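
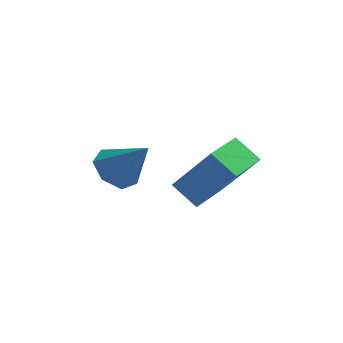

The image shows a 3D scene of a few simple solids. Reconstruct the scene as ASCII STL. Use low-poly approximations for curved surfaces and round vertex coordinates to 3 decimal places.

solid 
facet normal -0.659 0.093 -0.746
outer loop
vertex 1.954 1.082 -1.75
vertex 1.428 1.042 -1.29
vertex 1.766 1.611 -1.518
endloop
endfacet
facet normal 0.901 0.397 -0.176
outer loop
vertex 1.954 1.082 -1.75
vertex 1.766 1.611 -1.518
vertex 2.312 0.918 -0.29
endloop
endfacet
facet normal -0.659 0.093 -0.746
outer loop
vertex 1.766 1.611 -1.518
vertex 1.428 1.042 -1.29
vertex 1.323 1.711 -1.114
endloop
endfacet
facet normal 0.447 0.849 0.280
outer loop
vertex 1.766 1.611 -1.518
vertex 1.323 1.711 -1.114
vertex 2.312 0.918 -0.29
endloop
endfacet
facet normal -0.659 0.093 -0.746
outer loop
vertex 1.323 1.711 -1.114
vertex 1.428 1.042 -1.29
vertex 0.959 1.307 -0.843
endloop
endfacet
facet normal -0.131 0.631 0.765
outer loop
vertex 1.323 1.711 -1.114
vertex 0.959 1.307 -0.843
vertex 2.312 0.918 -0.29
endloop
endfacet
facet normal -0.660 0.091 -0.746
outer loop
vertex 0.959 1.307 -0.843
vertex 1.428 1.042 -1.29
vertex 0.949 0.703 -0.908
endloop
endfacet
facet normal -0.399 -0.092 0.912
outer loop
vertex 0.959 1.307 -0.843
vertex 0.949 0.703 -0.908
vertex 2.312 0.918 -0.29
endloop
endfacet
facet normal -0.660 0.092 -0.746
outer loop
vertex 0.949 0.703 -0.908
vertex 1.428 1.042 -1.29
vertex 1.299 0.354 -1.261
endloop
endfacet
facet normal -0.155 -0.775 0.612
outer loop
vertex 0.949 0.703 -0.908
vertex 1.299 0.354 -1.261
vertex 2.312 0.918 -0.29
endloop
endfacet
facet normal -0.658 0.092 -0.747
outer loop
vertex 1.299 0.354 -1.261
vertex 1.428 1.042 -1.29
vertex 1.747 0.523 -1.635
endloop
endfacet
facet normal 0.417 -0.904 0.091
outer loop
vertex 1.299 0.354 -1.261
vertex 1.747 0.523 -1.635
vertex 2.312 0.918 -0.29
endloop
endfacet
facet normal -0.659 0.091 -0.746
outer loop
vertex 1.747 0.523 -1.635
vertex 1.428 1.042 -1.29
vertex 1.954 1.082 -1.75
endloop
endfacet
facet normal 0.887 -0.382 -0.260
outer loop
vertex 1.747 0.523 -1.635
vertex 1.954 1.082 -1.75
vertex 2.312 0.918 -0.29
endloop
endfacet
facet normal -0.771 0.237 0.591
outer loop
vertex 4.018 0.444 0.116
vertex 4.329 1.509 0.094
vertex 2.965 0.722 -1.368
endloop
endfacet
facet normal -0.280 -0.960 0.019
outer loop
vertex 3.651 0.511 -1.894
vertex 4.018 0.444 0.116
vertex 2.965 0.722 -1.368
endloop
endfacet
facet normal -0.771 0.237 0.591
outer loop
vertex 2.965 0.722 -1.368
vertex 4.329 1.509 0.094
vertex 3.277 1.787 -1.389
endloop
endfacet
facet normal -0.572 0.152 -0.806
outer loop
vertex 3.277 1.787 -1.389
vertex 3.651 0.511 -1.894
vertex 2.965 0.722 -1.368
endloop
endfacet
facet normal 0.572 -0.150 0.806
outer loop
vertex 4.018 0.444 0.116
vertex 5.015 1.298 -0.432
vertex 4.329 1.509 0.094
endloop
endfacet
facet normal -0.281 -0.960 0.019
outer loop
vertex 4.703 0.233 -0.411
vertex 4.018 0.444 0.116
vertex 3.651 0.511 -1.894
endloop
endfacet
facet normal 0.573 -0.152 0.805
outer loop
vertex 4.703 0.233 -0.411
vertex 5.015 1.298 -0.432
vertex 4.018 0.444 0.116
endloop
endfacet
facet normal 0.281 0.960 -0.019
outer loop
vertex 4.329 1.509 0.094
vertex 5.015 1.298 -0.432
vertex 3.277 1.787 -1.389
endloop
endfacet
facet normal -0.573 0.151 -0.805
outer loop
vertex 3.962 1.576 -1.916
vertex 3.651 0.511 -1.894
vertex 3.277 1.787 -1.389
endloop
endfacet
facet normal 0.281 0.960 -0.019
outer loop
vertex 3.277 1.787 -1.389
vertex 5.015 1.298 -0.432
vertex 3.962 1.576 -1.916
endloop
endfacet
facet normal 0.771 -0.237 -0.591
outer loop
vertex 3.962 1.576 -1.916
vertex 4.703 0.233 -0.411
vertex 3.651 0.511 -1.894
endloop
endfacet
facet normal 0.771 -0.237 -0.591
outer loop
vertex 5.015 1.298 -0.432
vertex 4.703 0.233 -0.411
vertex 3.962 1.576 -1.916
endloop
endfacet

endsolid


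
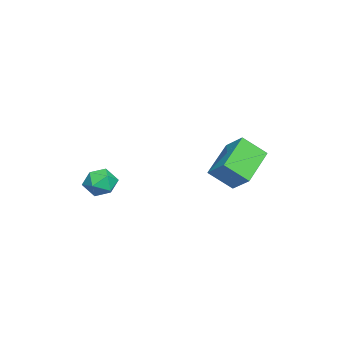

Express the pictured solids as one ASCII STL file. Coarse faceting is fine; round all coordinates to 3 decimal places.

solid 
facet normal -0.468 -0.649 -0.600
outer loop
vertex -0.027 0.648 -0.352
vertex -1.609 1.006 0.496
vertex -0.256 1.567 -1.168
endloop
endfacet
facet normal 0.864 -0.196 -0.463
outer loop
vertex 0.269 2.294 -0.496
vertex -0.027 0.648 -0.352
vertex -0.256 1.567 -1.168
endloop
endfacet
facet normal -0.469 -0.648 -0.600
outer loop
vertex -0.256 1.567 -1.168
vertex -1.609 1.006 0.496
vertex -1.838 1.926 -0.319
endloop
endfacet
facet normal -0.183 0.735 -0.652
outer loop
vertex -1.838 1.926 -0.319
vertex 0.269 2.294 -0.496
vertex -0.256 1.567 -1.168
endloop
endfacet
facet normal 0.183 -0.735 0.652
outer loop
vertex -0.027 0.648 -0.352
vertex -1.084 1.733 1.168
vertex -1.609 1.006 0.496
endloop
endfacet
facet normal 0.864 -0.196 -0.464
outer loop
vertex 0.498 1.374 0.319
vertex -0.027 0.648 -0.352
vertex 0.269 2.294 -0.496
endloop
endfacet
facet normal 0.183 -0.735 0.652
outer loop
vertex 0.498 1.374 0.319
vertex -1.084 1.733 1.168
vertex -0.027 0.648 -0.352
endloop
endfacet
facet normal -0.864 0.196 0.464
outer loop
vertex -1.609 1.006 0.496
vertex -1.084 1.733 1.168
vertex -1.838 1.926 -0.319
endloop
endfacet
facet normal -0.183 0.735 -0.652
outer loop
vertex -1.313 2.652 0.352
vertex 0.269 2.294 -0.496
vertex -1.838 1.926 -0.319
endloop
endfacet
facet normal -0.864 0.196 0.464
outer loop
vertex -1.838 1.926 -0.319
vertex -1.084 1.733 1.168
vertex -1.313 2.652 0.352
endloop
endfacet
facet normal 0.468 0.648 0.600
outer loop
vertex -1.313 2.652 0.352
vertex 0.498 1.374 0.319
vertex 0.269 2.294 -0.496
endloop
endfacet
facet normal 0.469 0.649 0.599
outer loop
vertex -1.084 1.733 1.168
vertex 0.498 1.374 0.319
vertex -1.313 2.652 0.352
endloop
endfacet
facet normal -0.173 0.684 0.708
outer loop
vertex 1.693 -2.286 -0.325
vertex 1.561 -2.807 0.146
vertex 2.226 -2.557 0.067
endloop
endfacet
facet normal 0.301 0.925 0.231
outer loop
vertex 1.693 -2.286 -0.325
vertex 2.226 -2.557 0.067
vertex 2.328 -2.417 -0.627
endloop
endfacet
facet normal -0.008 0.911 -0.412
outer loop
vertex 1.693 -2.286 -0.325
vertex 2.328 -2.417 -0.627
vertex 1.726 -2.58 -0.976
endloop
endfacet
facet normal -0.672 0.662 -0.333
outer loop
vertex 1.693 -2.286 -0.325
vertex 1.726 -2.58 -0.976
vertex 1.252 -2.821 -0.498
endloop
endfacet
facet normal -0.774 0.521 0.360
outer loop
vertex 1.693 -2.286 -0.325
vertex 1.252 -2.821 -0.498
vertex 1.561 -2.807 0.146
endloop
endfacet
facet normal 0.853 0.473 0.221
outer loop
vertex 2.328 -2.417 -0.627
vertex 2.226 -2.557 0.067
vertex 2.588 -3.019 -0.342
endloop
endfacet
facet normal 0.086 0.084 0.993
outer loop
vertex 2.226 -2.557 0.067
vertex 1.561 -2.807 0.146
vertex 2.114 -3.26 0.136
endloop
endfacet
facet normal -0.885 -0.179 0.429
outer loop
vertex 1.561 -2.807 0.146
vertex 1.252 -2.821 -0.498
vertex 1.512 -3.423 -0.213
endloop
endfacet
facet normal -0.721 0.047 -0.691
outer loop
vertex 1.252 -2.821 -0.498
vertex 1.726 -2.58 -0.976
vertex 1.614 -3.283 -0.907
endloop
endfacet
facet normal 0.354 0.450 -0.820
outer loop
vertex 1.726 -2.58 -0.976
vertex 2.328 -2.417 -0.627
vertex 2.279 -3.033 -0.986
endloop
endfacet
facet normal 0.672 -0.662 0.333
outer loop
vertex 2.147 -3.554 -0.515
vertex 2.588 -3.019 -0.342
vertex 2.114 -3.26 0.136
endloop
endfacet
facet normal 0.008 -0.911 0.412
outer loop
vertex 2.147 -3.554 -0.515
vertex 2.114 -3.26 0.136
vertex 1.512 -3.423 -0.213
endloop
endfacet
facet normal -0.301 -0.925 -0.231
outer loop
vertex 2.147 -3.554 -0.515
vertex 1.512 -3.423 -0.213
vertex 1.614 -3.283 -0.907
endloop
endfacet
facet normal 0.173 -0.684 -0.708
outer loop
vertex 2.147 -3.554 -0.515
vertex 1.614 -3.283 -0.907
vertex 2.279 -3.033 -0.986
endloop
endfacet
facet normal 0.774 -0.521 -0.360
outer loop
vertex 2.147 -3.554 -0.515
vertex 2.279 -3.033 -0.986
vertex 2.588 -3.019 -0.342
endloop
endfacet
facet normal 0.721 -0.047 0.691
outer loop
vertex 2.114 -3.26 0.136
vertex 2.588 -3.019 -0.342
vertex 2.226 -2.557 0.067
endloop
endfacet
facet normal -0.354 -0.450 0.820
outer loop
vertex 1.512 -3.423 -0.213
vertex 2.114 -3.26 0.136
vertex 1.561 -2.807 0.146
endloop
endfacet
facet normal -0.853 -0.473 -0.221
outer loop
vertex 1.614 -3.283 -0.907
vertex 1.512 -3.423 -0.213
vertex 1.252 -2.821 -0.498
endloop
endfacet
facet normal -0.086 -0.084 -0.993
outer loop
vertex 2.279 -3.033 -0.986
vertex 1.614 -3.283 -0.907
vertex 1.726 -2.58 -0.976
endloop
endfacet
facet normal 0.885 0.179 -0.429
outer loop
vertex 2.588 -3.019 -0.342
vertex 2.279 -3.033 -0.986
vertex 2.328 -2.417 -0.627
endloop
endfacet

endsolid


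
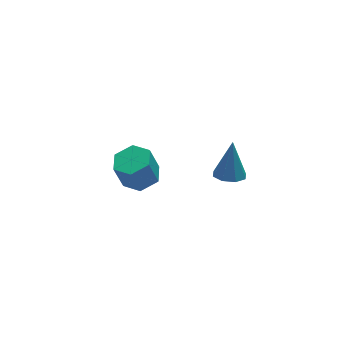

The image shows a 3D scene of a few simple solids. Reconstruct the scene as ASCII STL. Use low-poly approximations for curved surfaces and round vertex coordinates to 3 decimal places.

solid 
facet normal -0.216 -0.305 -0.928
outer loop
vertex 1.216 -2.636 2.011
vertex 0.764 -2.094 1.938
vertex 1.455 -2.191 1.809
endloop
endfacet
facet normal 0.892 -0.348 0.290
outer loop
vertex 1.216 -2.636 2.011
vertex 1.455 -2.191 1.809
vertex 1.136 -1.566 3.542
endloop
endfacet
facet normal -0.216 -0.304 -0.928
outer loop
vertex 1.455 -2.191 1.809
vertex 0.764 -2.094 1.938
vertex 1.289 -1.689 1.683
endloop
endfacet
facet normal 0.944 0.326 0.056
outer loop
vertex 1.455 -2.191 1.809
vertex 1.289 -1.689 1.683
vertex 1.136 -1.566 3.542
endloop
endfacet
facet normal -0.215 -0.305 -0.928
outer loop
vertex 1.289 -1.689 1.683
vertex 0.764 -2.094 1.938
vertex 0.815 -1.424 1.706
endloop
endfacet
facet normal 0.487 0.873 -0.018
outer loop
vertex 1.289 -1.689 1.683
vertex 0.815 -1.424 1.706
vertex 1.136 -1.566 3.542
endloop
endfacet
facet normal -0.213 -0.305 -0.928
outer loop
vertex 0.815 -1.424 1.706
vertex 0.764 -2.094 1.938
vertex 0.311 -1.552 1.864
endloop
endfacet
facet normal -0.211 0.971 0.112
outer loop
vertex 0.815 -1.424 1.706
vertex 0.311 -1.552 1.864
vertex 1.136 -1.566 3.542
endloop
endfacet
facet normal -0.215 -0.306 -0.927
outer loop
vertex 0.311 -1.552 1.864
vertex 0.764 -2.094 1.938
vertex 0.072 -1.996 2.066
endloop
endfacet
facet normal -0.739 0.565 0.368
outer loop
vertex 0.311 -1.552 1.864
vertex 0.072 -1.996 2.066
vertex 1.136 -1.566 3.542
endloop
endfacet
facet normal -0.215 -0.304 -0.928
outer loop
vertex 0.072 -1.996 2.066
vertex 0.764 -2.094 1.938
vertex 0.239 -2.498 2.192
endloop
endfacet
facet normal -0.790 -0.112 0.602
outer loop
vertex 0.072 -1.996 2.066
vertex 0.239 -2.498 2.192
vertex 1.136 -1.566 3.542
endloop
endfacet
facet normal -0.215 -0.304 -0.928
outer loop
vertex 0.239 -2.498 2.192
vertex 0.764 -2.094 1.938
vertex 0.712 -2.763 2.169
endloop
endfacet
facet normal -0.335 -0.657 0.676
outer loop
vertex 0.239 -2.498 2.192
vertex 0.712 -2.763 2.169
vertex 1.136 -1.566 3.542
endloop
endfacet
facet normal -0.214 -0.304 -0.928
outer loop
vertex 0.712 -2.763 2.169
vertex 0.764 -2.094 1.938
vertex 1.216 -2.636 2.011
endloop
endfacet
facet normal 0.362 -0.755 0.547
outer loop
vertex 0.712 -2.763 2.169
vertex 1.216 -2.636 2.011
vertex 1.136 -1.566 3.542
endloop
endfacet
facet normal 0.287 -0.039 -0.957
outer loop
vertex 0.057 3.434 -2.798
vertex -0.823 3.372 -3.059
vertex -0.426 4.197 -2.974
endloop
endfacet
facet normal 0.801 0.557 0.218
outer loop
vertex 0.057 3.434 -2.798
vertex -0.426 4.197 -2.974
vertex -0.357 3.49 -1.42
endloop
endfacet
facet normal 0.802 0.556 0.218
outer loop
vertex -0.357 3.49 -1.42
vertex -0.426 4.197 -2.974
vertex -0.839 4.253 -1.595
endloop
endfacet
facet normal -0.287 0.038 0.957
outer loop
vertex -0.357 3.49 -1.42
vertex -0.839 4.253 -1.595
vertex -1.237 3.428 -1.681
endloop
endfacet
facet normal 0.287 -0.039 -0.957
outer loop
vertex -0.426 4.197 -2.974
vertex -0.823 3.372 -3.059
vertex -1.306 4.135 -3.235
endloop
endfacet
facet normal -0.053 0.997 -0.057
outer loop
vertex -0.426 4.197 -2.974
vertex -1.306 4.135 -3.235
vertex -0.839 4.253 -1.595
endloop
endfacet
facet normal -0.052 0.997 -0.057
outer loop
vertex -0.839 4.253 -1.595
vertex -1.306 4.135 -3.235
vertex -1.719 4.192 -1.857
endloop
endfacet
facet normal -0.288 0.039 0.957
outer loop
vertex -0.839 4.253 -1.595
vertex -1.719 4.192 -1.857
vertex -1.237 3.428 -1.681
endloop
endfacet
facet normal 0.287 -0.039 -0.957
outer loop
vertex -1.306 4.135 -3.235
vertex -0.823 3.372 -3.059
vertex -1.703 3.31 -3.32
endloop
endfacet
facet normal -0.855 0.440 -0.274
outer loop
vertex -1.306 4.135 -3.235
vertex -1.703 3.31 -3.32
vertex -1.719 4.192 -1.857
endloop
endfacet
facet normal -0.855 0.440 -0.275
outer loop
vertex -1.719 4.192 -1.857
vertex -1.703 3.31 -3.32
vertex -2.117 3.366 -1.942
endloop
endfacet
facet normal -0.287 0.040 0.957
outer loop
vertex -1.719 4.192 -1.857
vertex -2.117 3.366 -1.942
vertex -1.237 3.428 -1.681
endloop
endfacet
facet normal 0.287 -0.038 -0.957
outer loop
vertex -1.703 3.31 -3.32
vertex -0.823 3.372 -3.059
vertex -1.221 2.547 -3.145
endloop
endfacet
facet normal -0.802 -0.556 -0.218
outer loop
vertex -1.703 3.31 -3.32
vertex -1.221 2.547 -3.145
vertex -2.117 3.366 -1.942
endloop
endfacet
facet normal -0.801 -0.557 -0.217
outer loop
vertex -2.117 3.366 -1.942
vertex -1.221 2.547 -3.145
vertex -1.634 2.603 -1.766
endloop
endfacet
facet normal -0.287 0.039 0.957
outer loop
vertex -2.117 3.366 -1.942
vertex -1.634 2.603 -1.766
vertex -1.237 3.428 -1.681
endloop
endfacet
facet normal 0.288 -0.039 -0.957
outer loop
vertex -1.221 2.547 -3.145
vertex -0.823 3.372 -3.059
vertex -0.341 2.608 -2.883
endloop
endfacet
facet normal 0.052 -0.997 0.056
outer loop
vertex -1.221 2.547 -3.145
vertex -0.341 2.608 -2.883
vertex -1.634 2.603 -1.766
endloop
endfacet
facet normal 0.053 -0.997 0.057
outer loop
vertex -1.634 2.603 -1.766
vertex -0.341 2.608 -2.883
vertex -0.754 2.665 -1.505
endloop
endfacet
facet normal -0.287 0.039 0.957
outer loop
vertex -1.634 2.603 -1.766
vertex -0.754 2.665 -1.505
vertex -1.237 3.428 -1.681
endloop
endfacet
facet normal 0.287 -0.040 -0.957
outer loop
vertex -0.341 2.608 -2.883
vertex -0.823 3.372 -3.059
vertex 0.057 3.434 -2.798
endloop
endfacet
facet normal 0.855 -0.440 0.274
outer loop
vertex -0.341 2.608 -2.883
vertex 0.057 3.434 -2.798
vertex -0.754 2.665 -1.505
endloop
endfacet
facet normal 0.855 -0.440 0.275
outer loop
vertex -0.754 2.665 -1.505
vertex 0.057 3.434 -2.798
vertex -0.357 3.49 -1.42
endloop
endfacet
facet normal -0.287 0.039 0.957
outer loop
vertex -0.754 2.665 -1.505
vertex -0.357 3.49 -1.42
vertex -1.237 3.428 -1.681
endloop
endfacet

endsolid


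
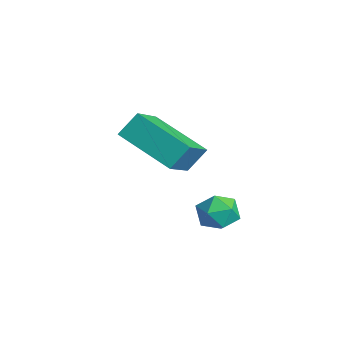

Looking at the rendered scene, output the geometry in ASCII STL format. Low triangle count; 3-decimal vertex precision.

solid 
facet normal -0.624 -0.343 0.702
outer loop
vertex -0.17 -2.564 0.51
vertex 0.102 -3.144 0.468
vertex 0.331 -2.711 0.883
endloop
endfacet
facet normal -0.491 0.351 0.798
outer loop
vertex -0.17 -2.564 0.51
vertex 0.331 -2.711 0.883
vertex 0.295 -2.134 0.607
endloop
endfacet
facet normal -0.687 0.697 0.205
outer loop
vertex -0.17 -2.564 0.51
vertex 0.295 -2.134 0.607
vertex 0.044 -2.209 0.021
endloop
endfacet
facet normal -0.942 0.215 -0.257
outer loop
vertex -0.17 -2.564 0.51
vertex 0.044 -2.209 0.021
vertex -0.075 -2.833 -0.064
endloop
endfacet
facet normal -0.903 -0.427 0.051
outer loop
vertex -0.17 -2.564 0.51
vertex -0.075 -2.833 -0.064
vertex 0.102 -3.144 0.468
endloop
endfacet
facet normal 0.215 0.432 0.876
outer loop
vertex 0.295 -2.134 0.607
vertex 0.331 -2.711 0.883
vertex 0.855 -2.447 0.624
endloop
endfacet
facet normal -0.001 -0.692 0.722
outer loop
vertex 0.331 -2.711 0.883
vertex 0.102 -3.144 0.468
vertex 0.736 -3.071 0.539
endloop
endfacet
facet normal -0.452 -0.827 -0.333
outer loop
vertex 0.102 -3.144 0.468
vertex -0.075 -2.833 -0.064
vertex 0.485 -3.146 -0.047
endloop
endfacet
facet normal -0.517 0.212 -0.830
outer loop
vertex -0.075 -2.833 -0.064
vertex 0.044 -2.209 0.021
vertex 0.449 -2.569 -0.323
endloop
endfacet
facet normal -0.105 0.991 -0.082
outer loop
vertex 0.044 -2.209 0.021
vertex 0.295 -2.134 0.607
vertex 0.678 -2.136 0.092
endloop
endfacet
facet normal 0.942 -0.215 0.257
outer loop
vertex 0.95 -2.716 0.05
vertex 0.855 -2.447 0.624
vertex 0.736 -3.071 0.539
endloop
endfacet
facet normal 0.687 -0.697 -0.205
outer loop
vertex 0.95 -2.716 0.05
vertex 0.736 -3.071 0.539
vertex 0.485 -3.146 -0.047
endloop
endfacet
facet normal 0.491 -0.351 -0.798
outer loop
vertex 0.95 -2.716 0.05
vertex 0.485 -3.146 -0.047
vertex 0.449 -2.569 -0.323
endloop
endfacet
facet normal 0.624 0.343 -0.702
outer loop
vertex 0.95 -2.716 0.05
vertex 0.449 -2.569 -0.323
vertex 0.678 -2.136 0.092
endloop
endfacet
facet normal 0.903 0.427 -0.051
outer loop
vertex 0.95 -2.716 0.05
vertex 0.678 -2.136 0.092
vertex 0.855 -2.447 0.624
endloop
endfacet
facet normal 0.517 -0.212 0.830
outer loop
vertex 0.736 -3.071 0.539
vertex 0.855 -2.447 0.624
vertex 0.331 -2.711 0.883
endloop
endfacet
facet normal 0.105 -0.991 0.082
outer loop
vertex 0.485 -3.146 -0.047
vertex 0.736 -3.071 0.539
vertex 0.102 -3.144 0.468
endloop
endfacet
facet normal -0.215 -0.432 -0.876
outer loop
vertex 0.449 -2.569 -0.323
vertex 0.485 -3.146 -0.047
vertex -0.075 -2.833 -0.064
endloop
endfacet
facet normal 0.001 0.692 -0.722
outer loop
vertex 0.678 -2.136 0.092
vertex 0.449 -2.569 -0.323
vertex 0.044 -2.209 0.021
endloop
endfacet
facet normal 0.452 0.827 0.333
outer loop
vertex 0.855 -2.447 0.624
vertex 0.678 -2.136 0.092
vertex 0.295 -2.134 0.607
endloop
endfacet
facet normal -0.629 0.577 -0.521
outer loop
vertex -3.439 -2.904 1.895
vertex -1.995 -1.98 1.173
vertex -3.409 -3.475 1.226
endloop
endfacet
facet normal -0.776 -0.496 0.389
outer loop
vertex -2.465 -4.34 2.007
vertex -3.439 -2.904 1.895
vertex -3.409 -3.475 1.226
endloop
endfacet
facet normal -0.629 0.577 -0.521
outer loop
vertex -3.409 -3.475 1.226
vertex -1.995 -1.98 1.173
vertex -1.964 -2.551 0.504
endloop
endfacet
facet normal 0.035 -0.649 -0.760
outer loop
vertex -1.964 -2.551 0.504
vertex -2.465 -4.34 2.007
vertex -3.409 -3.475 1.226
endloop
endfacet
facet normal -0.035 0.649 0.760
outer loop
vertex -3.439 -2.904 1.895
vertex -1.051 -2.845 1.954
vertex -1.995 -1.98 1.173
endloop
endfacet
facet normal -0.777 -0.497 0.388
outer loop
vertex -2.496 -3.769 2.676
vertex -3.439 -2.904 1.895
vertex -2.465 -4.34 2.007
endloop
endfacet
facet normal -0.035 0.649 0.760
outer loop
vertex -2.496 -3.769 2.676
vertex -1.051 -2.845 1.954
vertex -3.439 -2.904 1.895
endloop
endfacet
facet normal 0.776 0.497 -0.388
outer loop
vertex -1.995 -1.98 1.173
vertex -1.051 -2.845 1.954
vertex -1.964 -2.551 0.504
endloop
endfacet
facet normal 0.035 -0.649 -0.760
outer loop
vertex -1.021 -3.416 1.285
vertex -2.465 -4.34 2.007
vertex -1.964 -2.551 0.504
endloop
endfacet
facet normal 0.777 0.496 -0.388
outer loop
vertex -1.964 -2.551 0.504
vertex -1.051 -2.845 1.954
vertex -1.021 -3.416 1.285
endloop
endfacet
facet normal 0.629 -0.576 0.521
outer loop
vertex -1.021 -3.416 1.285
vertex -2.496 -3.769 2.676
vertex -2.465 -4.34 2.007
endloop
endfacet
facet normal 0.629 -0.577 0.521
outer loop
vertex -1.051 -2.845 1.954
vertex -2.496 -3.769 2.676
vertex -1.021 -3.416 1.285
endloop
endfacet

endsolid


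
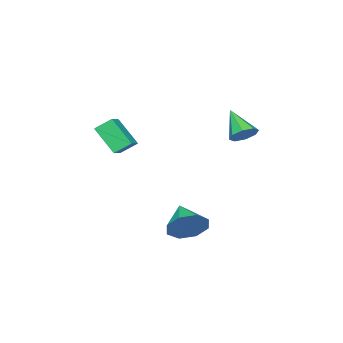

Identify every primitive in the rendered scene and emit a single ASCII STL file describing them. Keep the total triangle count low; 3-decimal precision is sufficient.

solid 
facet normal 0.537 0.727 -0.427
outer loop
vertex 4.848 4.528 -1.115
vertex 4.208 4.513 -1.947
vertex 4.228 5.033 -1.035
endloop
endfacet
facet normal 0.017 -0.136 0.991
outer loop
vertex 4.848 4.528 -1.115
vertex 4.228 5.033 -1.035
vertex 3.332 3.327 -1.253
endloop
endfacet
facet normal 0.537 0.728 -0.427
outer loop
vertex 4.228 5.033 -1.035
vertex 4.208 4.513 -1.947
vertex 3.596 5.233 -1.489
endloop
endfacet
facet normal -0.537 0.177 0.825
outer loop
vertex 4.228 5.033 -1.035
vertex 3.596 5.233 -1.489
vertex 3.332 3.327 -1.253
endloop
endfacet
facet normal 0.538 0.728 -0.426
outer loop
vertex 3.596 5.233 -1.489
vertex 4.208 4.513 -1.947
vertex 3.323 5.012 -2.212
endloop
endfacet
facet normal -0.938 0.167 0.303
outer loop
vertex 3.596 5.233 -1.489
vertex 3.323 5.012 -2.212
vertex 3.332 3.327 -1.253
endloop
endfacet
facet normal 0.538 0.727 -0.426
outer loop
vertex 3.323 5.012 -2.212
vertex 4.208 4.513 -1.947
vertex 3.568 4.498 -2.78
endloop
endfacet
facet normal -0.951 -0.157 -0.268
outer loop
vertex 3.323 5.012 -2.212
vertex 3.568 4.498 -2.78
vertex 3.332 3.327 -1.253
endloop
endfacet
facet normal 0.537 0.728 -0.426
outer loop
vertex 3.568 4.498 -2.78
vertex 4.208 4.513 -1.947
vertex 4.188 3.994 -2.86
endloop
endfacet
facet normal -0.567 -0.609 -0.555
outer loop
vertex 3.568 4.498 -2.78
vertex 4.188 3.994 -2.86
vertex 3.332 3.327 -1.253
endloop
endfacet
facet normal 0.538 0.728 -0.426
outer loop
vertex 4.188 3.994 -2.86
vertex 4.208 4.513 -1.947
vertex 4.82 3.793 -2.405
endloop
endfacet
facet normal -0.013 -0.921 -0.389
outer loop
vertex 4.188 3.994 -2.86
vertex 4.82 3.793 -2.405
vertex 3.332 3.327 -1.253
endloop
endfacet
facet normal 0.537 0.728 -0.427
outer loop
vertex 4.82 3.793 -2.405
vertex 4.208 4.513 -1.947
vertex 5.093 4.015 -1.683
endloop
endfacet
facet normal 0.389 -0.912 0.133
outer loop
vertex 4.82 3.793 -2.405
vertex 5.093 4.015 -1.683
vertex 3.332 3.327 -1.253
endloop
endfacet
facet normal 0.537 0.728 -0.426
outer loop
vertex 5.093 4.015 -1.683
vertex 4.208 4.513 -1.947
vertex 4.848 4.528 -1.115
endloop
endfacet
facet normal 0.401 -0.587 0.703
outer loop
vertex 5.093 4.015 -1.683
vertex 4.848 4.528 -1.115
vertex 3.332 3.327 -1.253
endloop
endfacet
facet normal 0.293 0.696 -0.655
outer loop
vertex -1.568 2.429 1.166
vertex -2.105 2.91 1.437
vertex -1.369 2.762 1.609
endloop
endfacet
facet normal 0.725 -0.666 0.175
outer loop
vertex -1.568 2.429 1.166
vertex -1.369 2.762 1.609
vertex -2.635 1.65 2.623
endloop
endfacet
facet normal 0.293 0.696 -0.656
outer loop
vertex -1.369 2.762 1.609
vertex -2.105 2.91 1.437
vertex -1.601 3.182 1.951
endloop
endfacet
facet normal 0.704 -0.173 0.689
outer loop
vertex -1.369 2.762 1.609
vertex -1.601 3.182 1.951
vertex -2.635 1.65 2.623
endloop
endfacet
facet normal 0.293 0.696 -0.656
outer loop
vertex -1.601 3.182 1.951
vertex -2.105 2.91 1.437
vertex -2.128 3.443 1.992
endloop
endfacet
facet normal 0.208 0.272 0.940
outer loop
vertex -1.601 3.182 1.951
vertex -2.128 3.443 1.992
vertex -2.635 1.65 2.623
endloop
endfacet
facet normal 0.293 0.696 -0.656
outer loop
vertex -2.128 3.443 1.992
vertex -2.105 2.91 1.437
vertex -2.641 3.391 1.708
endloop
endfacet
facet normal -0.473 0.409 0.780
outer loop
vertex -2.128 3.443 1.992
vertex -2.641 3.391 1.708
vertex -2.635 1.65 2.623
endloop
endfacet
facet normal 0.293 0.696 -0.656
outer loop
vertex -2.641 3.391 1.708
vertex -2.105 2.91 1.437
vertex -2.841 3.058 1.265
endloop
endfacet
facet normal -0.939 0.157 0.306
outer loop
vertex -2.641 3.391 1.708
vertex -2.841 3.058 1.265
vertex -2.635 1.65 2.623
endloop
endfacet
facet normal 0.293 0.697 -0.655
outer loop
vertex -2.841 3.058 1.265
vertex -2.105 2.91 1.437
vertex -2.609 2.638 0.922
endloop
endfacet
facet normal -0.918 -0.336 -0.209
outer loop
vertex -2.841 3.058 1.265
vertex -2.609 2.638 0.922
vertex -2.635 1.65 2.623
endloop
endfacet
facet normal 0.294 0.696 -0.655
outer loop
vertex -2.609 2.638 0.922
vertex -2.105 2.91 1.437
vertex -2.082 2.377 0.881
endloop
endfacet
facet normal -0.423 -0.781 -0.460
outer loop
vertex -2.609 2.638 0.922
vertex -2.082 2.377 0.881
vertex -2.635 1.65 2.623
endloop
endfacet
facet normal 0.293 0.696 -0.655
outer loop
vertex -2.082 2.377 0.881
vertex -2.105 2.91 1.437
vertex -1.568 2.429 1.166
endloop
endfacet
facet normal 0.260 -0.918 -0.301
outer loop
vertex -2.082 2.377 0.881
vertex -1.568 2.429 1.166
vertex -2.635 1.65 2.623
endloop
endfacet
facet normal -0.868 -0.337 -0.365
outer loop
vertex 2.053 -2.563 1.763
vertex 1.527 -1.898 2.4
vertex 2.1 -1.306 0.49
endloop
endfacet
facet normal 0.496 -0.627 -0.601
outer loop
vertex 2.933 -0.982 0.84
vertex 2.053 -2.563 1.763
vertex 2.1 -1.306 0.49
endloop
endfacet
facet normal -0.868 -0.337 -0.365
outer loop
vertex 2.1 -1.306 0.49
vertex 1.527 -1.898 2.4
vertex 1.574 -0.641 1.126
endloop
endfacet
facet normal 0.026 0.702 -0.712
outer loop
vertex 1.574 -0.641 1.126
vertex 2.933 -0.982 0.84
vertex 2.1 -1.306 0.49
endloop
endfacet
facet normal -0.026 -0.702 0.712
outer loop
vertex 2.053 -2.563 1.763
vertex 2.36 -1.574 2.75
vertex 1.527 -1.898 2.4
endloop
endfacet
facet normal 0.497 -0.627 -0.600
outer loop
vertex 2.886 -2.239 2.114
vertex 2.053 -2.563 1.763
vertex 2.933 -0.982 0.84
endloop
endfacet
facet normal -0.027 -0.702 0.712
outer loop
vertex 2.886 -2.239 2.114
vertex 2.36 -1.574 2.75
vertex 2.053 -2.563 1.763
endloop
endfacet
facet normal -0.496 0.627 0.600
outer loop
vertex 1.527 -1.898 2.4
vertex 2.36 -1.574 2.75
vertex 1.574 -0.641 1.126
endloop
endfacet
facet normal 0.027 0.702 -0.711
outer loop
vertex 2.407 -0.317 1.477
vertex 2.933 -0.982 0.84
vertex 1.574 -0.641 1.126
endloop
endfacet
facet normal -0.497 0.627 0.600
outer loop
vertex 1.574 -0.641 1.126
vertex 2.36 -1.574 2.75
vertex 2.407 -0.317 1.477
endloop
endfacet
facet normal 0.868 0.337 0.365
outer loop
vertex 2.407 -0.317 1.477
vertex 2.886 -2.239 2.114
vertex 2.933 -0.982 0.84
endloop
endfacet
facet normal 0.868 0.337 0.365
outer loop
vertex 2.36 -1.574 2.75
vertex 2.886 -2.239 2.114
vertex 2.407 -0.317 1.477
endloop
endfacet

endsolid


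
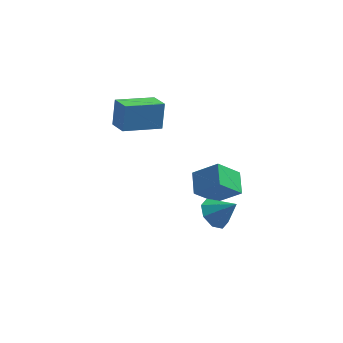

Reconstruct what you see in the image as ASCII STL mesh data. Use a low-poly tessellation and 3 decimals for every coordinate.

solid 
facet normal -0.708 0.143 -0.692
outer loop
vertex 0.44 -0.685 -3.151
vertex 0.016 -0.075 -2.592
vertex 0.671 -0.019 -3.25
endloop
endfacet
facet normal 0.898 -0.351 -0.265
outer loop
vertex 0.44 -0.685 -3.151
vertex 0.671 -0.019 -3.25
vertex 1.064 -0.285 -1.568
endloop
endfacet
facet normal -0.708 0.141 -0.692
outer loop
vertex 0.671 -0.019 -3.25
vertex 0.016 -0.075 -2.592
vertex 0.517 0.614 -2.964
endloop
endfacet
facet normal 0.937 0.305 -0.171
outer loop
vertex 0.671 -0.019 -3.25
vertex 0.517 0.614 -2.964
vertex 1.064 -0.285 -1.568
endloop
endfacet
facet normal -0.708 0.141 -0.692
outer loop
vertex 0.517 0.614 -2.964
vertex 0.016 -0.075 -2.592
vertex 0.07 0.844 -2.46
endloop
endfacet
facet normal 0.635 0.738 0.227
outer loop
vertex 0.517 0.614 -2.964
vertex 0.07 0.844 -2.46
vertex 1.064 -0.285 -1.568
endloop
endfacet
facet normal -0.709 0.141 -0.691
outer loop
vertex 0.07 0.844 -2.46
vertex 0.016 -0.075 -2.592
vertex -0.408 0.535 -2.033
endloop
endfacet
facet normal 0.169 0.699 0.695
outer loop
vertex 0.07 0.844 -2.46
vertex -0.408 0.535 -2.033
vertex 1.064 -0.285 -1.568
endloop
endfacet
facet normal -0.708 0.142 -0.692
outer loop
vertex -0.408 0.535 -2.033
vertex 0.016 -0.075 -2.592
vertex -0.638 -0.131 -1.934
endloop
endfacet
facet normal -0.188 0.208 0.960
outer loop
vertex -0.408 0.535 -2.033
vertex -0.638 -0.131 -1.934
vertex 1.064 -0.285 -1.568
endloop
endfacet
facet normal -0.708 0.141 -0.692
outer loop
vertex -0.638 -0.131 -1.934
vertex 0.016 -0.075 -2.592
vertex -0.485 -0.765 -2.22
endloop
endfacet
facet normal -0.227 -0.445 0.866
outer loop
vertex -0.638 -0.131 -1.934
vertex -0.485 -0.765 -2.22
vertex 1.064 -0.285 -1.568
endloop
endfacet
facet normal -0.708 0.141 -0.692
outer loop
vertex -0.485 -0.765 -2.22
vertex 0.016 -0.075 -2.592
vertex -0.038 -0.994 -2.724
endloop
endfacet
facet normal 0.076 -0.881 0.468
outer loop
vertex -0.485 -0.765 -2.22
vertex -0.038 -0.994 -2.724
vertex 1.064 -0.285 -1.568
endloop
endfacet
facet normal -0.709 0.141 -0.691
outer loop
vertex -0.038 -0.994 -2.724
vertex 0.016 -0.075 -2.592
vertex 0.44 -0.685 -3.151
endloop
endfacet
facet normal 0.542 -0.840 -0.001
outer loop
vertex -0.038 -0.994 -2.724
vertex 0.44 -0.685 -3.151
vertex 1.064 -0.285 -1.568
endloop
endfacet
facet normal -0.507 0.810 -0.294
outer loop
vertex -5.104 3.225 2.879
vertex -3.288 4.187 2.4
vertex -5.18 2.666 1.468
endloop
endfacet
facet normal -0.861 -0.456 0.227
outer loop
vertex -4.572 1.693 1.82
vertex -5.104 3.225 2.879
vertex -5.18 2.666 1.468
endloop
endfacet
facet normal -0.507 0.810 -0.294
outer loop
vertex -5.18 2.666 1.468
vertex -3.288 4.187 2.4
vertex -3.364 3.628 0.988
endloop
endfacet
facet normal -0.051 -0.368 -0.929
outer loop
vertex -3.364 3.628 0.988
vertex -4.572 1.693 1.82
vertex -5.18 2.666 1.468
endloop
endfacet
facet normal 0.050 0.367 0.929
outer loop
vertex -5.104 3.225 2.879
vertex -2.68 3.214 2.752
vertex -3.288 4.187 2.4
endloop
endfacet
facet normal -0.861 -0.456 0.227
outer loop
vertex -4.496 2.252 3.232
vertex -5.104 3.225 2.879
vertex -4.572 1.693 1.82
endloop
endfacet
facet normal 0.050 0.368 0.928
outer loop
vertex -4.496 2.252 3.232
vertex -2.68 3.214 2.752
vertex -5.104 3.225 2.879
endloop
endfacet
facet normal 0.861 0.456 -0.227
outer loop
vertex -3.288 4.187 2.4
vertex -2.68 3.214 2.752
vertex -3.364 3.628 0.988
endloop
endfacet
facet normal -0.050 -0.368 -0.928
outer loop
vertex -2.756 2.655 1.341
vertex -4.572 1.693 1.82
vertex -3.364 3.628 0.988
endloop
endfacet
facet normal 0.861 0.456 -0.227
outer loop
vertex -3.364 3.628 0.988
vertex -2.68 3.214 2.752
vertex -2.756 2.655 1.341
endloop
endfacet
facet normal 0.507 -0.811 0.294
outer loop
vertex -2.756 2.655 1.341
vertex -4.496 2.252 3.232
vertex -4.572 1.693 1.82
endloop
endfacet
facet normal 0.507 -0.810 0.294
outer loop
vertex -2.68 3.214 2.752
vertex -4.496 2.252 3.232
vertex -2.756 2.655 1.341
endloop
endfacet
facet normal -0.619 -0.367 0.694
outer loop
vertex -0.089 3.749 -2.171
vertex -1.382 3.977 -3.203
vertex 0.092 2.488 -2.676
endloop
endfacet
facet normal 0.774 -0.136 0.618
outer loop
vertex 1.162 3.123 -3.877
vertex -0.089 3.749 -2.171
vertex 0.092 2.488 -2.676
endloop
endfacet
facet normal -0.618 -0.366 0.695
outer loop
vertex 0.092 2.488 -2.676
vertex -1.382 3.977 -3.203
vertex -1.202 2.716 -3.707
endloop
endfacet
facet normal 0.132 -0.920 -0.369
outer loop
vertex -1.202 2.716 -3.707
vertex 1.162 3.123 -3.877
vertex 0.092 2.488 -2.676
endloop
endfacet
facet normal -0.132 0.920 0.369
outer loop
vertex -0.089 3.749 -2.171
vertex -0.312 4.612 -4.404
vertex -1.382 3.977 -3.203
endloop
endfacet
facet normal 0.774 -0.136 0.618
outer loop
vertex 0.982 4.384 -3.373
vertex -0.089 3.749 -2.171
vertex 1.162 3.123 -3.877
endloop
endfacet
facet normal -0.132 0.920 0.369
outer loop
vertex 0.982 4.384 -3.373
vertex -0.312 4.612 -4.404
vertex -0.089 3.749 -2.171
endloop
endfacet
facet normal -0.774 0.136 -0.618
outer loop
vertex -1.382 3.977 -3.203
vertex -0.312 4.612 -4.404
vertex -1.202 2.716 -3.707
endloop
endfacet
facet normal 0.132 -0.920 -0.369
outer loop
vertex -0.131 3.351 -4.909
vertex 1.162 3.123 -3.877
vertex -1.202 2.716 -3.707
endloop
endfacet
facet normal -0.774 0.136 -0.618
outer loop
vertex -1.202 2.716 -3.707
vertex -0.312 4.612 -4.404
vertex -0.131 3.351 -4.909
endloop
endfacet
facet normal 0.619 0.366 -0.695
outer loop
vertex -0.131 3.351 -4.909
vertex 0.982 4.384 -3.373
vertex 1.162 3.123 -3.877
endloop
endfacet
facet normal 0.618 0.367 -0.695
outer loop
vertex -0.312 4.612 -4.404
vertex 0.982 4.384 -3.373
vertex -0.131 3.351 -4.909
endloop
endfacet

endsolid


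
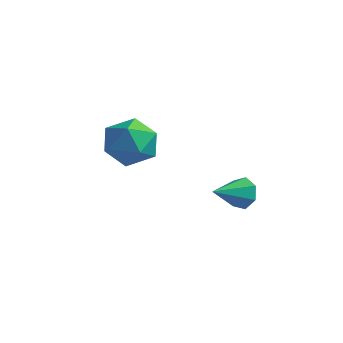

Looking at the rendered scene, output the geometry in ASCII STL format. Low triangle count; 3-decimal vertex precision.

solid 
facet normal 0.220 0.900 -0.375
outer loop
vertex 2.365 3.468 -2.647
vertex 1.98 3.798 -2.081
vertex 2.715 3.608 -2.106
endloop
endfacet
facet normal 0.660 -0.711 -0.243
outer loop
vertex 2.365 3.468 -2.647
vertex 2.715 3.608 -2.106
vertex 1.64 2.402 -1.499
endloop
endfacet
facet normal 0.220 0.900 -0.375
outer loop
vertex 2.715 3.608 -2.106
vertex 1.98 3.798 -2.081
vertex 2.512 3.891 -1.546
endloop
endfacet
facet normal 0.758 -0.429 0.491
outer loop
vertex 2.715 3.608 -2.106
vertex 2.512 3.891 -1.546
vertex 1.64 2.402 -1.499
endloop
endfacet
facet normal 0.220 0.900 -0.375
outer loop
vertex 2.512 3.891 -1.546
vertex 1.98 3.798 -2.081
vertex 1.908 4.104 -1.389
endloop
endfacet
facet normal 0.218 -0.097 0.971
outer loop
vertex 2.512 3.891 -1.546
vertex 1.908 4.104 -1.389
vertex 1.64 2.402 -1.499
endloop
endfacet
facet normal 0.219 0.901 -0.375
outer loop
vertex 1.908 4.104 -1.389
vertex 1.98 3.798 -2.081
vertex 1.358 4.086 -1.753
endloop
endfacet
facet normal -0.552 0.033 0.833
outer loop
vertex 1.908 4.104 -1.389
vertex 1.358 4.086 -1.753
vertex 1.64 2.402 -1.499
endloop
endfacet
facet normal 0.219 0.901 -0.376
outer loop
vertex 1.358 4.086 -1.753
vertex 1.98 3.798 -2.081
vertex 1.276 3.851 -2.364
endloop
endfacet
facet normal -0.974 -0.135 0.183
outer loop
vertex 1.358 4.086 -1.753
vertex 1.276 3.851 -2.364
vertex 1.64 2.402 -1.499
endloop
endfacet
facet normal 0.219 0.901 -0.376
outer loop
vertex 1.276 3.851 -2.364
vertex 1.98 3.798 -2.081
vertex 1.725 3.576 -2.762
endloop
endfacet
facet normal -0.728 -0.477 -0.492
outer loop
vertex 1.276 3.851 -2.364
vertex 1.725 3.576 -2.762
vertex 1.64 2.402 -1.499
endloop
endfacet
facet normal 0.219 0.900 -0.376
outer loop
vertex 1.725 3.576 -2.762
vertex 1.98 3.798 -2.081
vertex 2.365 3.468 -2.647
endloop
endfacet
facet normal -0.001 -0.732 -0.681
outer loop
vertex 1.725 3.576 -2.762
vertex 2.365 3.468 -2.647
vertex 1.64 2.402 -1.499
endloop
endfacet
facet normal -0.765 0.297 0.572
outer loop
vertex -3.537 3.439 -0.44
vertex -3.44 2.408 0.224
vertex -2.807 3.411 0.55
endloop
endfacet
facet normal -0.402 0.858 0.321
outer loop
vertex -3.537 3.439 -0.44
vertex -2.807 3.411 0.55
vertex -2.429 3.972 -0.477
endloop
endfacet
facet normal -0.409 0.823 -0.393
outer loop
vertex -3.537 3.439 -0.44
vertex -2.429 3.972 -0.477
vertex -2.827 3.315 -1.438
endloop
endfacet
facet normal -0.776 0.241 -0.582
outer loop
vertex -3.537 3.439 -0.44
vertex -2.827 3.315 -1.438
vertex -3.452 2.349 -1.005
endloop
endfacet
facet normal -0.996 -0.085 0.014
outer loop
vertex -3.537 3.439 -0.44
vertex -3.452 2.349 -1.005
vertex -3.44 2.408 0.224
endloop
endfacet
facet normal 0.275 0.798 0.537
outer loop
vertex -2.429 3.972 -0.477
vertex -2.807 3.411 0.55
vertex -1.648 3.271 0.165
endloop
endfacet
facet normal -0.312 -0.110 0.944
outer loop
vertex -2.807 3.411 0.55
vertex -3.44 2.408 0.224
vertex -2.273 2.305 0.598
endloop
endfacet
facet normal -0.686 -0.726 0.042
outer loop
vertex -3.44 2.408 0.224
vertex -3.452 2.349 -1.005
vertex -2.671 1.648 -0.363
endloop
endfacet
facet normal -0.331 -0.200 -0.922
outer loop
vertex -3.452 2.349 -1.005
vertex -2.827 3.315 -1.438
vertex -2.293 2.209 -1.39
endloop
endfacet
facet normal 0.263 0.742 -0.616
outer loop
vertex -2.827 3.315 -1.438
vertex -2.429 3.972 -0.477
vertex -1.66 3.212 -1.064
endloop
endfacet
facet normal 0.776 -0.241 0.582
outer loop
vertex -1.563 2.181 -0.4
vertex -1.648 3.271 0.165
vertex -2.273 2.305 0.598
endloop
endfacet
facet normal 0.409 -0.823 0.393
outer loop
vertex -1.563 2.181 -0.4
vertex -2.273 2.305 0.598
vertex -2.671 1.648 -0.363
endloop
endfacet
facet normal 0.402 -0.858 -0.321
outer loop
vertex -1.563 2.181 -0.4
vertex -2.671 1.648 -0.363
vertex -2.293 2.209 -1.39
endloop
endfacet
facet normal 0.765 -0.297 -0.572
outer loop
vertex -1.563 2.181 -0.4
vertex -2.293 2.209 -1.39
vertex -1.66 3.212 -1.064
endloop
endfacet
facet normal 0.996 0.085 -0.014
outer loop
vertex -1.563 2.181 -0.4
vertex -1.66 3.212 -1.064
vertex -1.648 3.271 0.165
endloop
endfacet
facet normal 0.331 0.200 0.922
outer loop
vertex -2.273 2.305 0.598
vertex -1.648 3.271 0.165
vertex -2.807 3.411 0.55
endloop
endfacet
facet normal -0.263 -0.742 0.616
outer loop
vertex -2.671 1.648 -0.363
vertex -2.273 2.305 0.598
vertex -3.44 2.408 0.224
endloop
endfacet
facet normal -0.275 -0.798 -0.537
outer loop
vertex -2.293 2.209 -1.39
vertex -2.671 1.648 -0.363
vertex -3.452 2.349 -1.005
endloop
endfacet
facet normal 0.312 0.110 -0.944
outer loop
vertex -1.66 3.212 -1.064
vertex -2.293 2.209 -1.39
vertex -2.827 3.315 -1.438
endloop
endfacet
facet normal 0.686 0.726 -0.042
outer loop
vertex -1.648 3.271 0.165
vertex -1.66 3.212 -1.064
vertex -2.429 3.972 -0.477
endloop
endfacet

endsolid


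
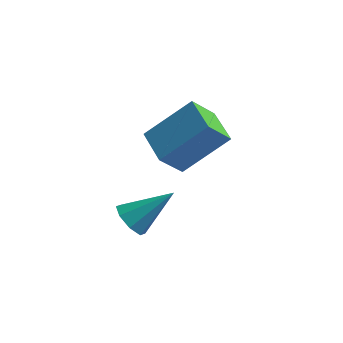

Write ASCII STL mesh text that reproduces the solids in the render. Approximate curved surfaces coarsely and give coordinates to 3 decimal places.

solid 
facet normal -0.452 -0.479 0.752
outer loop
vertex 3.834 0.655 0.706
vertex 3.129 1.608 0.89
vertex 2.646 -0.005 -0.428
endloop
endfacet
facet normal 0.588 -0.794 -0.154
outer loop
vertex 3.151 0.532 -1.27
vertex 3.834 0.655 0.706
vertex 2.646 -0.005 -0.428
endloop
endfacet
facet normal -0.451 -0.480 0.753
outer loop
vertex 2.646 -0.005 -0.428
vertex 3.129 1.608 0.89
vertex 1.94 0.948 -0.243
endloop
endfacet
facet normal -0.671 -0.373 -0.640
outer loop
vertex 1.94 0.948 -0.243
vertex 3.151 0.532 -1.27
vertex 2.646 -0.005 -0.428
endloop
endfacet
facet normal 0.671 0.373 0.640
outer loop
vertex 3.834 0.655 0.706
vertex 3.634 2.145 0.048
vertex 3.129 1.608 0.89
endloop
endfacet
facet normal 0.587 -0.795 -0.154
outer loop
vertex 4.34 1.192 -0.137
vertex 3.834 0.655 0.706
vertex 3.151 0.532 -1.27
endloop
endfacet
facet normal 0.671 0.373 0.641
outer loop
vertex 4.34 1.192 -0.137
vertex 3.634 2.145 0.048
vertex 3.834 0.655 0.706
endloop
endfacet
facet normal -0.588 0.794 0.154
outer loop
vertex 3.129 1.608 0.89
vertex 3.634 2.145 0.048
vertex 1.94 0.948 -0.243
endloop
endfacet
facet normal -0.671 -0.373 -0.641
outer loop
vertex 2.446 1.485 -1.086
vertex 3.151 0.532 -1.27
vertex 1.94 0.948 -0.243
endloop
endfacet
facet normal -0.588 0.794 0.153
outer loop
vertex 1.94 0.948 -0.243
vertex 3.634 2.145 0.048
vertex 2.446 1.485 -1.086
endloop
endfacet
facet normal 0.451 0.479 -0.753
outer loop
vertex 2.446 1.485 -1.086
vertex 4.34 1.192 -0.137
vertex 3.151 0.532 -1.27
endloop
endfacet
facet normal 0.451 0.480 -0.752
outer loop
vertex 3.634 2.145 0.048
vertex 4.34 1.192 -0.137
vertex 2.446 1.485 -1.086
endloop
endfacet
facet normal -0.696 -0.375 -0.612
outer loop
vertex 2.739 -2.223 -1.679
vertex 2.355 -1.798 -1.503
vertex 2.764 -1.845 -1.939
endloop
endfacet
facet normal 0.915 -0.269 -0.303
outer loop
vertex 2.739 -2.223 -1.679
vertex 2.764 -1.845 -1.939
vertex 3.385 -1.242 -0.597
endloop
endfacet
facet normal -0.696 -0.375 -0.613
outer loop
vertex 2.764 -1.845 -1.939
vertex 2.355 -1.798 -1.503
vertex 2.549 -1.439 -1.943
endloop
endfacet
facet normal 0.754 0.394 -0.526
outer loop
vertex 2.764 -1.845 -1.939
vertex 2.549 -1.439 -1.943
vertex 3.385 -1.242 -0.597
endloop
endfacet
facet normal -0.696 -0.375 -0.613
outer loop
vertex 2.549 -1.439 -1.943
vertex 2.355 -1.798 -1.503
vertex 2.22 -1.243 -1.689
endloop
endfacet
facet normal 0.294 0.902 -0.315
outer loop
vertex 2.549 -1.439 -1.943
vertex 2.22 -1.243 -1.689
vertex 3.385 -1.242 -0.597
endloop
endfacet
facet normal -0.696 -0.375 -0.613
outer loop
vertex 2.22 -1.243 -1.689
vertex 2.355 -1.798 -1.503
vertex 1.97 -1.372 -1.326
endloop
endfacet
facet normal -0.195 0.959 0.207
outer loop
vertex 2.22 -1.243 -1.689
vertex 1.97 -1.372 -1.326
vertex 3.385 -1.242 -0.597
endloop
endfacet
facet normal -0.697 -0.376 -0.611
outer loop
vertex 1.97 -1.372 -1.326
vertex 2.355 -1.798 -1.503
vertex 1.946 -1.75 -1.066
endloop
endfacet
facet normal -0.426 0.531 0.732
outer loop
vertex 1.97 -1.372 -1.326
vertex 1.946 -1.75 -1.066
vertex 3.385 -1.242 -0.597
endloop
endfacet
facet normal -0.697 -0.375 -0.611
outer loop
vertex 1.946 -1.75 -1.066
vertex 2.355 -1.798 -1.503
vertex 2.161 -2.156 -1.062
endloop
endfacet
facet normal -0.265 -0.131 0.955
outer loop
vertex 1.946 -1.75 -1.066
vertex 2.161 -2.156 -1.062
vertex 3.385 -1.242 -0.597
endloop
endfacet
facet normal -0.697 -0.375 -0.611
outer loop
vertex 2.161 -2.156 -1.062
vertex 2.355 -1.798 -1.503
vertex 2.489 -2.352 -1.316
endloop
endfacet
facet normal 0.194 -0.639 0.744
outer loop
vertex 2.161 -2.156 -1.062
vertex 2.489 -2.352 -1.316
vertex 3.385 -1.242 -0.597
endloop
endfacet
facet normal -0.696 -0.375 -0.613
outer loop
vertex 2.489 -2.352 -1.316
vertex 2.355 -1.798 -1.503
vertex 2.739 -2.223 -1.679
endloop
endfacet
facet normal 0.683 -0.696 0.223
outer loop
vertex 2.489 -2.352 -1.316
vertex 2.739 -2.223 -1.679
vertex 3.385 -1.242 -0.597
endloop
endfacet

endsolid


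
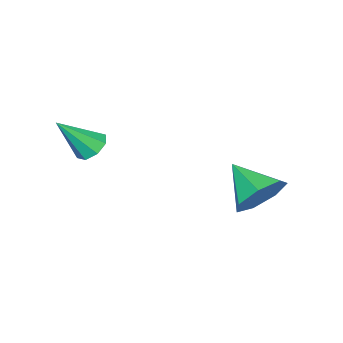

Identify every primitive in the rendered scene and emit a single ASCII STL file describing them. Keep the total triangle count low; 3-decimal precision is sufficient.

solid 
facet normal 0.162 0.849 -0.503
outer loop
vertex -2.052 2.755 -2.245
vertex -2.97 2.883 -2.324
vertex -2.4 3.174 -1.649
endloop
endfacet
facet normal 0.695 -0.331 0.639
outer loop
vertex -2.052 2.755 -2.245
vertex -2.4 3.174 -1.649
vertex -3.21 1.617 -1.576
endloop
endfacet
facet normal 0.161 0.849 -0.502
outer loop
vertex -2.4 3.174 -1.649
vertex -2.97 2.883 -2.324
vertex -3.177 3.373 -1.562
endloop
endfacet
facet normal 0.109 -0.010 0.994
outer loop
vertex -2.4 3.174 -1.649
vertex -3.177 3.373 -1.562
vertex -3.21 1.617 -1.576
endloop
endfacet
facet normal 0.161 0.849 -0.502
outer loop
vertex -3.177 3.373 -1.562
vertex -2.97 2.883 -2.324
vertex -3.798 3.203 -2.049
endloop
endfacet
facet normal -0.618 0.005 0.786
outer loop
vertex -3.177 3.373 -1.562
vertex -3.798 3.203 -2.049
vertex -3.21 1.617 -1.576
endloop
endfacet
facet normal 0.162 0.850 -0.502
outer loop
vertex -3.798 3.203 -2.049
vertex -2.97 2.883 -2.324
vertex -3.795 2.792 -2.744
endloop
endfacet
facet normal -0.939 -0.297 0.172
outer loop
vertex -3.798 3.203 -2.049
vertex -3.795 2.792 -2.744
vertex -3.21 1.617 -1.576
endloop
endfacet
facet normal 0.162 0.849 -0.503
outer loop
vertex -3.795 2.792 -2.744
vertex -2.97 2.883 -2.324
vertex -3.17 2.449 -3.122
endloop
endfacet
facet normal -0.612 -0.689 -0.387
outer loop
vertex -3.795 2.792 -2.744
vertex -3.17 2.449 -3.122
vertex -3.21 1.617 -1.576
endloop
endfacet
facet normal 0.162 0.849 -0.503
outer loop
vertex -3.17 2.449 -3.122
vertex -2.97 2.883 -2.324
vertex -2.394 2.432 -2.9
endloop
endfacet
facet normal 0.115 -0.876 -0.468
outer loop
vertex -3.17 2.449 -3.122
vertex -2.394 2.432 -2.9
vertex -3.21 1.617 -1.576
endloop
endfacet
facet normal 0.162 0.849 -0.503
outer loop
vertex -2.394 2.432 -2.9
vertex -2.97 2.883 -2.324
vertex -2.052 2.755 -2.245
endloop
endfacet
facet normal 0.698 -0.716 -0.011
outer loop
vertex -2.394 2.432 -2.9
vertex -2.052 2.755 -2.245
vertex -3.21 1.617 -1.576
endloop
endfacet
facet normal -0.539 0.378 -0.753
outer loop
vertex 0.664 -0.627 -0.371
vertex 0.179 -0.83 -0.126
vertex 0.479 -0.335 -0.092
endloop
endfacet
facet normal 0.870 0.489 0.064
outer loop
vertex 0.664 -0.627 -0.371
vertex 0.479 -0.335 -0.092
vertex 1.001 -1.41 1.026
endloop
endfacet
facet normal -0.538 0.378 -0.753
outer loop
vertex 0.479 -0.335 -0.092
vertex 0.179 -0.83 -0.126
vertex 0.118 -0.333 0.167
endloop
endfacet
facet normal 0.390 0.748 0.537
outer loop
vertex 0.479 -0.335 -0.092
vertex 0.118 -0.333 0.167
vertex 1.001 -1.41 1.026
endloop
endfacet
facet normal -0.538 0.378 -0.753
outer loop
vertex 0.118 -0.333 0.167
vertex 0.179 -0.83 -0.126
vertex -0.207 -0.622 0.254
endloop
endfacet
facet normal -0.215 0.495 0.842
outer loop
vertex 0.118 -0.333 0.167
vertex -0.207 -0.622 0.254
vertex 1.001 -1.41 1.026
endloop
endfacet
facet normal -0.537 0.380 -0.753
outer loop
vertex -0.207 -0.622 0.254
vertex 0.179 -0.83 -0.126
vertex -0.307 -1.033 0.118
endloop
endfacet
facet normal -0.589 -0.121 0.799
outer loop
vertex -0.207 -0.622 0.254
vertex -0.307 -1.033 0.118
vertex 1.001 -1.41 1.026
endloop
endfacet
facet normal -0.537 0.378 -0.754
outer loop
vertex -0.307 -1.033 0.118
vertex 0.179 -0.83 -0.126
vertex -0.122 -1.325 -0.16
endloop
endfacet
facet normal -0.515 -0.739 0.434
outer loop
vertex -0.307 -1.033 0.118
vertex -0.122 -1.325 -0.16
vertex 1.001 -1.41 1.026
endloop
endfacet
facet normal -0.538 0.379 -0.753
outer loop
vertex -0.122 -1.325 -0.16
vertex 0.179 -0.83 -0.126
vertex 0.239 -1.327 -0.419
endloop
endfacet
facet normal -0.034 -0.999 -0.039
outer loop
vertex -0.122 -1.325 -0.16
vertex 0.239 -1.327 -0.419
vertex 1.001 -1.41 1.026
endloop
endfacet
facet normal -0.538 0.379 -0.753
outer loop
vertex 0.239 -1.327 -0.419
vertex 0.179 -0.83 -0.126
vertex 0.564 -1.038 -0.506
endloop
endfacet
facet normal 0.571 -0.746 -0.344
outer loop
vertex 0.239 -1.327 -0.419
vertex 0.564 -1.038 -0.506
vertex 1.001 -1.41 1.026
endloop
endfacet
facet normal -0.539 0.378 -0.753
outer loop
vertex 0.564 -1.038 -0.506
vertex 0.179 -0.83 -0.126
vertex 0.664 -0.627 -0.371
endloop
endfacet
facet normal 0.945 -0.131 -0.301
outer loop
vertex 0.564 -1.038 -0.506
vertex 0.664 -0.627 -0.371
vertex 1.001 -1.41 1.026
endloop
endfacet

endsolid


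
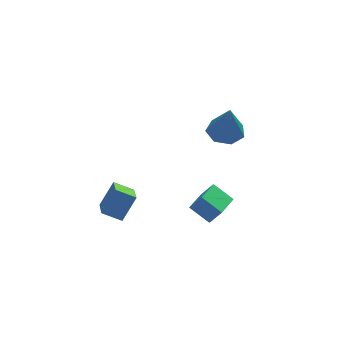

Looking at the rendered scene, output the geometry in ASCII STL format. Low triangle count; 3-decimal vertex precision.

solid 
facet normal -0.007 0.295 -0.956
outer loop
vertex 3.676 0.313 -0.831
vertex 3.023 0.801 -0.676
vertex 3.831 0.985 -0.625
endloop
endfacet
facet normal 0.903 -0.302 0.307
outer loop
vertex 3.676 0.313 -0.831
vertex 3.831 0.985 -0.625
vertex 3.037 0.279 1.016
endloop
endfacet
facet normal -0.007 0.295 -0.956
outer loop
vertex 3.831 0.985 -0.625
vertex 3.023 0.801 -0.676
vertex 3.378 1.519 -0.457
endloop
endfacet
facet normal 0.719 0.441 0.537
outer loop
vertex 3.831 0.985 -0.625
vertex 3.378 1.519 -0.457
vertex 3.037 0.279 1.016
endloop
endfacet
facet normal -0.008 0.295 -0.955
outer loop
vertex 3.378 1.519 -0.457
vertex 3.023 0.801 -0.676
vertex 2.657 1.512 -0.453
endloop
endfacet
facet normal -0.004 0.765 0.643
outer loop
vertex 3.378 1.519 -0.457
vertex 2.657 1.512 -0.453
vertex 3.037 0.279 1.016
endloop
endfacet
facet normal -0.008 0.296 -0.955
outer loop
vertex 2.657 1.512 -0.453
vertex 3.023 0.801 -0.676
vertex 2.213 0.97 -0.617
endloop
endfacet
facet normal -0.722 0.427 0.545
outer loop
vertex 2.657 1.512 -0.453
vertex 2.213 0.97 -0.617
vertex 3.037 0.279 1.016
endloop
endfacet
facet normal -0.008 0.295 -0.955
outer loop
vertex 2.213 0.97 -0.617
vertex 3.023 0.801 -0.676
vertex 2.378 0.301 -0.825
endloop
endfacet
facet normal -0.894 -0.319 0.316
outer loop
vertex 2.213 0.97 -0.617
vertex 2.378 0.301 -0.825
vertex 3.037 0.279 1.016
endloop
endfacet
facet normal -0.008 0.295 -0.955
outer loop
vertex 2.378 0.301 -0.825
vertex 3.023 0.801 -0.676
vertex 3.03 0.008 -0.921
endloop
endfacet
facet normal -0.391 -0.911 0.129
outer loop
vertex 2.378 0.301 -0.825
vertex 3.03 0.008 -0.921
vertex 3.037 0.279 1.016
endloop
endfacet
facet normal -0.006 0.295 -0.955
outer loop
vertex 3.03 0.008 -0.921
vertex 3.023 0.801 -0.676
vertex 3.676 0.313 -0.831
endloop
endfacet
facet normal 0.409 -0.904 0.125
outer loop
vertex 3.03 0.008 -0.921
vertex 3.676 0.313 -0.831
vertex 3.037 0.279 1.016
endloop
endfacet
facet normal -0.533 -0.257 -0.806
outer loop
vertex -2.898 -1.82 -2.466
vertex -2.678 -0.591 -3.004
vertex -2.134 -2.134 -2.871
endloop
endfacet
facet normal -0.161 -0.904 0.396
outer loop
vertex -1.462 -1.809 -1.856
vertex -2.898 -1.82 -2.466
vertex -2.134 -2.134 -2.871
endloop
endfacet
facet normal -0.533 -0.257 -0.806
outer loop
vertex -2.134 -2.134 -2.871
vertex -2.678 -0.591 -3.004
vertex -1.914 -0.904 -3.409
endloop
endfacet
facet normal 0.830 -0.341 -0.441
outer loop
vertex -1.914 -0.904 -3.409
vertex -1.462 -1.809 -1.856
vertex -2.134 -2.134 -2.871
endloop
endfacet
facet normal -0.830 0.341 0.440
outer loop
vertex -2.898 -1.82 -2.466
vertex -2.006 -0.266 -1.989
vertex -2.678 -0.591 -3.004
endloop
endfacet
facet normal -0.161 -0.904 0.395
outer loop
vertex -2.226 -1.496 -1.451
vertex -2.898 -1.82 -2.466
vertex -1.462 -1.809 -1.856
endloop
endfacet
facet normal -0.830 0.341 0.441
outer loop
vertex -2.226 -1.496 -1.451
vertex -2.006 -0.266 -1.989
vertex -2.898 -1.82 -2.466
endloop
endfacet
facet normal 0.161 0.904 -0.396
outer loop
vertex -2.678 -0.591 -3.004
vertex -2.006 -0.266 -1.989
vertex -1.914 -0.904 -3.409
endloop
endfacet
facet normal 0.830 -0.341 -0.441
outer loop
vertex -1.242 -0.58 -2.394
vertex -1.462 -1.809 -1.856
vertex -1.914 -0.904 -3.409
endloop
endfacet
facet normal 0.162 0.904 -0.396
outer loop
vertex -1.914 -0.904 -3.409
vertex -2.006 -0.266 -1.989
vertex -1.242 -0.58 -2.394
endloop
endfacet
facet normal 0.533 0.257 0.806
outer loop
vertex -1.242 -0.58 -2.394
vertex -2.226 -1.496 -1.451
vertex -1.462 -1.809 -1.856
endloop
endfacet
facet normal 0.533 0.257 0.806
outer loop
vertex -2.006 -0.266 -1.989
vertex -2.226 -1.496 -1.451
vertex -1.242 -0.58 -2.394
endloop
endfacet
facet normal -0.605 0.574 0.552
outer loop
vertex 1.035 -2.424 -1.919
vertex 1.847 -1.398 -2.097
vertex 0.6 -2.202 -2.627
endloop
endfacet
facet normal -0.615 -0.777 0.134
outer loop
vertex 1.253 -2.822 -3.223
vertex 1.035 -2.424 -1.919
vertex 0.6 -2.202 -2.627
endloop
endfacet
facet normal -0.605 0.573 0.553
outer loop
vertex 0.6 -2.202 -2.627
vertex 1.847 -1.398 -2.097
vertex 1.411 -1.176 -2.804
endloop
endfacet
facet normal -0.506 0.258 -0.823
outer loop
vertex 1.411 -1.176 -2.804
vertex 1.253 -2.822 -3.223
vertex 0.6 -2.202 -2.627
endloop
endfacet
facet normal 0.506 -0.258 0.823
outer loop
vertex 1.035 -2.424 -1.919
vertex 2.5 -2.018 -2.693
vertex 1.847 -1.398 -2.097
endloop
endfacet
facet normal -0.614 -0.778 0.135
outer loop
vertex 1.689 -3.044 -2.516
vertex 1.035 -2.424 -1.919
vertex 1.253 -2.822 -3.223
endloop
endfacet
facet normal 0.506 -0.258 0.823
outer loop
vertex 1.689 -3.044 -2.516
vertex 2.5 -2.018 -2.693
vertex 1.035 -2.424 -1.919
endloop
endfacet
facet normal 0.615 0.777 -0.135
outer loop
vertex 1.847 -1.398 -2.097
vertex 2.5 -2.018 -2.693
vertex 1.411 -1.176 -2.804
endloop
endfacet
facet normal -0.506 0.258 -0.823
outer loop
vertex 2.065 -1.796 -3.401
vertex 1.253 -2.822 -3.223
vertex 1.411 -1.176 -2.804
endloop
endfacet
facet normal 0.615 0.777 -0.134
outer loop
vertex 1.411 -1.176 -2.804
vertex 2.5 -2.018 -2.693
vertex 2.065 -1.796 -3.401
endloop
endfacet
facet normal 0.604 -0.574 -0.553
outer loop
vertex 2.065 -1.796 -3.401
vertex 1.689 -3.044 -2.516
vertex 1.253 -2.822 -3.223
endloop
endfacet
facet normal 0.605 -0.574 -0.552
outer loop
vertex 2.5 -2.018 -2.693
vertex 1.689 -3.044 -2.516
vertex 2.065 -1.796 -3.401
endloop
endfacet

endsolid


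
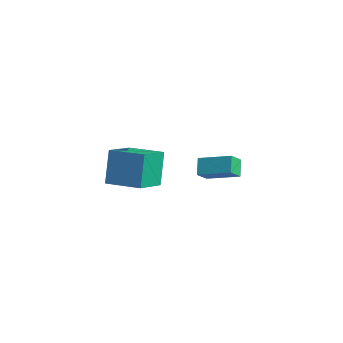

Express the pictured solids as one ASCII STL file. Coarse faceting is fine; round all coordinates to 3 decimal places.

solid 
facet normal -0.890 -0.439 -0.120
outer loop
vertex -0.751 -2.939 1.967
vertex -1.482 -1.241 1.177
vertex -0.193 -3.564 0.107
endloop
endfacet
facet normal 0.363 -0.845 0.393
outer loop
vertex 1.562 -2.699 0.343
vertex -0.751 -2.939 1.967
vertex -0.193 -3.564 0.107
endloop
endfacet
facet normal -0.891 -0.439 -0.120
outer loop
vertex -0.193 -3.564 0.107
vertex -1.482 -1.241 1.177
vertex -0.923 -1.866 -0.683
endloop
endfacet
facet normal 0.274 -0.307 -0.912
outer loop
vertex -0.923 -1.866 -0.683
vertex 1.562 -2.699 0.343
vertex -0.193 -3.564 0.107
endloop
endfacet
facet normal -0.274 0.306 0.912
outer loop
vertex -0.751 -2.939 1.967
vertex 0.273 -0.376 1.413
vertex -1.482 -1.241 1.177
endloop
endfacet
facet normal 0.364 -0.845 0.393
outer loop
vertex 1.003 -2.074 2.203
vertex -0.751 -2.939 1.967
vertex 1.562 -2.699 0.343
endloop
endfacet
facet normal -0.274 0.306 0.912
outer loop
vertex 1.003 -2.074 2.203
vertex 0.273 -0.376 1.413
vertex -0.751 -2.939 1.967
endloop
endfacet
facet normal -0.363 0.845 -0.393
outer loop
vertex -1.482 -1.241 1.177
vertex 0.273 -0.376 1.413
vertex -0.923 -1.866 -0.683
endloop
endfacet
facet normal 0.274 -0.306 -0.912
outer loop
vertex 0.831 -1.001 -0.447
vertex 1.562 -2.699 0.343
vertex -0.923 -1.866 -0.683
endloop
endfacet
facet normal -0.364 0.845 -0.393
outer loop
vertex -0.923 -1.866 -0.683
vertex 0.273 -0.376 1.413
vertex 0.831 -1.001 -0.447
endloop
endfacet
facet normal 0.890 0.439 0.120
outer loop
vertex 0.831 -1.001 -0.447
vertex 1.003 -2.074 2.203
vertex 1.562 -2.699 0.343
endloop
endfacet
facet normal 0.891 0.439 0.120
outer loop
vertex 0.273 -0.376 1.413
vertex 1.003 -2.074 2.203
vertex 0.831 -1.001 -0.447
endloop
endfacet
facet normal -0.549 0.454 0.702
outer loop
vertex -1.52 3.033 -1.139
vertex 0.041 3.999 -0.543
vertex -1.745 3.822 -1.826
endloop
endfacet
facet normal -0.809 -0.500 -0.309
outer loop
vertex -1.141 3.321 -2.597
vertex -1.52 3.033 -1.139
vertex -1.745 3.822 -1.826
endloop
endfacet
facet normal -0.549 0.455 0.701
outer loop
vertex -1.745 3.822 -1.826
vertex 0.041 3.999 -0.543
vertex -0.184 4.787 -1.23
endloop
endfacet
facet normal -0.210 0.737 -0.643
outer loop
vertex -0.184 4.787 -1.23
vertex -1.141 3.321 -2.597
vertex -1.745 3.822 -1.826
endloop
endfacet
facet normal 0.210 -0.736 0.643
outer loop
vertex -1.52 3.033 -1.139
vertex 0.645 3.498 -1.314
vertex 0.041 3.999 -0.543
endloop
endfacet
facet normal -0.809 -0.500 -0.309
outer loop
vertex -0.916 2.533 -1.91
vertex -1.52 3.033 -1.139
vertex -1.141 3.321 -2.597
endloop
endfacet
facet normal 0.210 -0.737 0.643
outer loop
vertex -0.916 2.533 -1.91
vertex 0.645 3.498 -1.314
vertex -1.52 3.033 -1.139
endloop
endfacet
facet normal 0.809 0.500 0.309
outer loop
vertex 0.041 3.999 -0.543
vertex 0.645 3.498 -1.314
vertex -0.184 4.787 -1.23
endloop
endfacet
facet normal -0.211 0.737 -0.643
outer loop
vertex 0.42 4.287 -2.001
vertex -1.141 3.321 -2.597
vertex -0.184 4.787 -1.23
endloop
endfacet
facet normal 0.809 0.500 0.309
outer loop
vertex -0.184 4.787 -1.23
vertex 0.645 3.498 -1.314
vertex 0.42 4.287 -2.001
endloop
endfacet
facet normal 0.549 -0.455 -0.701
outer loop
vertex 0.42 4.287 -2.001
vertex -0.916 2.533 -1.91
vertex -1.141 3.321 -2.597
endloop
endfacet
facet normal 0.549 -0.454 -0.702
outer loop
vertex 0.645 3.498 -1.314
vertex -0.916 2.533 -1.91
vertex 0.42 4.287 -2.001
endloop
endfacet

endsolid


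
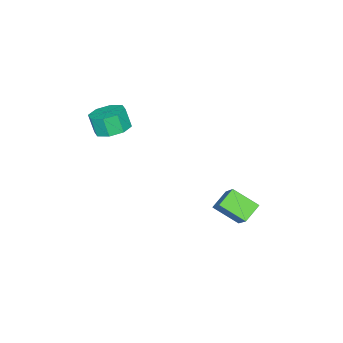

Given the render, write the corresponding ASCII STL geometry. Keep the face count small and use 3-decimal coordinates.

solid 
facet normal -0.846 0.152 0.511
outer loop
vertex 0.725 3.045 -0.489
vertex 0.481 4.464 -1.314
vertex -0.316 2.039 -1.912
endloop
endfacet
facet normal 0.147 -0.855 0.497
outer loop
vertex 0.699 1.856 -2.526
vertex 0.725 3.045 -0.489
vertex -0.316 2.039 -1.912
endloop
endfacet
facet normal -0.846 0.152 0.511
outer loop
vertex -0.316 2.039 -1.912
vertex 0.481 4.464 -1.314
vertex -0.56 3.458 -2.737
endloop
endfacet
facet normal -0.513 -0.496 -0.701
outer loop
vertex -0.56 3.458 -2.737
vertex 0.699 1.856 -2.526
vertex -0.316 2.039 -1.912
endloop
endfacet
facet normal 0.513 0.496 0.701
outer loop
vertex 0.725 3.045 -0.489
vertex 1.496 4.281 -1.928
vertex 0.481 4.464 -1.314
endloop
endfacet
facet normal 0.147 -0.855 0.497
outer loop
vertex 1.74 2.862 -1.103
vertex 0.725 3.045 -0.489
vertex 0.699 1.856 -2.526
endloop
endfacet
facet normal 0.513 0.496 0.701
outer loop
vertex 1.74 2.862 -1.103
vertex 1.496 4.281 -1.928
vertex 0.725 3.045 -0.489
endloop
endfacet
facet normal -0.147 0.855 -0.497
outer loop
vertex 0.481 4.464 -1.314
vertex 1.496 4.281 -1.928
vertex -0.56 3.458 -2.737
endloop
endfacet
facet normal -0.513 -0.496 -0.701
outer loop
vertex 0.455 3.275 -3.351
vertex 0.699 1.856 -2.526
vertex -0.56 3.458 -2.737
endloop
endfacet
facet normal -0.147 0.855 -0.497
outer loop
vertex -0.56 3.458 -2.737
vertex 1.496 4.281 -1.928
vertex 0.455 3.275 -3.351
endloop
endfacet
facet normal 0.846 -0.152 -0.511
outer loop
vertex 0.455 3.275 -3.351
vertex 1.74 2.862 -1.103
vertex 0.699 1.856 -2.526
endloop
endfacet
facet normal 0.846 -0.152 -0.511
outer loop
vertex 1.496 4.281 -1.928
vertex 1.74 2.862 -1.103
vertex 0.455 3.275 -3.351
endloop
endfacet
facet normal 0.061 0.351 -0.934
outer loop
vertex 3.769 -3.06 3.127
vertex 2.836 -2.733 3.189
vertex 3.727 -2.351 3.391
endloop
endfacet
facet normal 0.997 0.030 0.077
outer loop
vertex 3.769 -3.06 3.127
vertex 3.727 -2.351 3.391
vertex 3.696 -3.474 4.23
endloop
endfacet
facet normal 0.997 0.030 0.077
outer loop
vertex 3.696 -3.474 4.23
vertex 3.727 -2.351 3.391
vertex 3.654 -2.764 4.493
endloop
endfacet
facet normal -0.062 -0.350 0.935
outer loop
vertex 3.696 -3.474 4.23
vertex 3.654 -2.764 4.493
vertex 2.764 -3.147 4.291
endloop
endfacet
facet normal 0.062 0.350 -0.935
outer loop
vertex 3.727 -2.351 3.391
vertex 2.836 -2.733 3.189
vertex 3.163 -1.865 3.536
endloop
endfacet
facet normal 0.666 0.683 0.300
outer loop
vertex 3.727 -2.351 3.391
vertex 3.163 -1.865 3.536
vertex 3.654 -2.764 4.493
endloop
endfacet
facet normal 0.666 0.683 0.300
outer loop
vertex 3.654 -2.764 4.493
vertex 3.163 -1.865 3.536
vertex 3.091 -2.279 4.638
endloop
endfacet
facet normal -0.061 -0.351 0.935
outer loop
vertex 3.654 -2.764 4.493
vertex 3.091 -2.279 4.638
vertex 2.764 -3.147 4.291
endloop
endfacet
facet normal 0.061 0.351 -0.935
outer loop
vertex 3.163 -1.865 3.536
vertex 2.836 -2.733 3.189
vertex 2.408 -1.889 3.478
endloop
endfacet
facet normal -0.056 0.936 0.348
outer loop
vertex 3.163 -1.865 3.536
vertex 2.408 -1.889 3.478
vertex 3.091 -2.279 4.638
endloop
endfacet
facet normal -0.055 0.936 0.347
outer loop
vertex 3.091 -2.279 4.638
vertex 2.408 -1.889 3.478
vertex 2.335 -2.302 4.58
endloop
endfacet
facet normal -0.061 -0.351 0.935
outer loop
vertex 3.091 -2.279 4.638
vertex 2.335 -2.302 4.58
vertex 2.764 -3.147 4.291
endloop
endfacet
facet normal 0.062 0.351 -0.934
outer loop
vertex 2.408 -1.889 3.478
vertex 2.836 -2.733 3.189
vertex 1.904 -2.406 3.25
endloop
endfacet
facet normal -0.744 0.641 0.191
outer loop
vertex 2.408 -1.889 3.478
vertex 1.904 -2.406 3.25
vertex 2.335 -2.302 4.58
endloop
endfacet
facet normal -0.744 0.640 0.191
outer loop
vertex 2.335 -2.302 4.58
vertex 1.904 -2.406 3.25
vertex 1.831 -2.82 4.353
endloop
endfacet
facet normal -0.061 -0.350 0.935
outer loop
vertex 2.335 -2.302 4.58
vertex 1.831 -2.82 4.353
vertex 2.764 -3.147 4.291
endloop
endfacet
facet normal 0.062 0.350 -0.935
outer loop
vertex 1.904 -2.406 3.25
vertex 2.836 -2.733 3.189
vertex 1.946 -3.116 2.987
endloop
endfacet
facet normal -0.997 -0.030 -0.077
outer loop
vertex 1.904 -2.406 3.25
vertex 1.946 -3.116 2.987
vertex 1.831 -2.82 4.353
endloop
endfacet
facet normal -0.997 -0.030 -0.077
outer loop
vertex 1.831 -2.82 4.353
vertex 1.946 -3.116 2.987
vertex 1.873 -3.529 4.089
endloop
endfacet
facet normal -0.061 -0.351 0.934
outer loop
vertex 1.831 -2.82 4.353
vertex 1.873 -3.529 4.089
vertex 2.764 -3.147 4.291
endloop
endfacet
facet normal 0.061 0.351 -0.935
outer loop
vertex 1.946 -3.116 2.987
vertex 2.836 -2.733 3.189
vertex 2.509 -3.601 2.842
endloop
endfacet
facet normal -0.666 -0.683 -0.300
outer loop
vertex 1.946 -3.116 2.987
vertex 2.509 -3.601 2.842
vertex 1.873 -3.529 4.089
endloop
endfacet
facet normal -0.666 -0.683 -0.300
outer loop
vertex 1.873 -3.529 4.089
vertex 2.509 -3.601 2.842
vertex 2.437 -4.015 3.944
endloop
endfacet
facet normal -0.062 -0.350 0.935
outer loop
vertex 1.873 -3.529 4.089
vertex 2.437 -4.015 3.944
vertex 2.764 -3.147 4.291
endloop
endfacet
facet normal 0.061 0.351 -0.935
outer loop
vertex 2.509 -3.601 2.842
vertex 2.836 -2.733 3.189
vertex 3.265 -3.578 2.9
endloop
endfacet
facet normal 0.055 -0.936 -0.348
outer loop
vertex 2.509 -3.601 2.842
vertex 3.265 -3.578 2.9
vertex 2.437 -4.015 3.944
endloop
endfacet
facet normal 0.056 -0.936 -0.347
outer loop
vertex 2.437 -4.015 3.944
vertex 3.265 -3.578 2.9
vertex 3.192 -3.991 4.002
endloop
endfacet
facet normal -0.061 -0.351 0.935
outer loop
vertex 2.437 -4.015 3.944
vertex 3.192 -3.991 4.002
vertex 2.764 -3.147 4.291
endloop
endfacet
facet normal 0.061 0.350 -0.935
outer loop
vertex 3.265 -3.578 2.9
vertex 2.836 -2.733 3.189
vertex 3.769 -3.06 3.127
endloop
endfacet
facet normal 0.744 -0.640 -0.191
outer loop
vertex 3.265 -3.578 2.9
vertex 3.769 -3.06 3.127
vertex 3.192 -3.991 4.002
endloop
endfacet
facet normal 0.744 -0.641 -0.191
outer loop
vertex 3.192 -3.991 4.002
vertex 3.769 -3.06 3.127
vertex 3.696 -3.474 4.23
endloop
endfacet
facet normal -0.062 -0.351 0.934
outer loop
vertex 3.192 -3.991 4.002
vertex 3.696 -3.474 4.23
vertex 2.764 -3.147 4.291
endloop
endfacet

endsolid


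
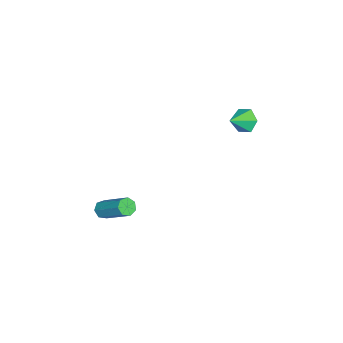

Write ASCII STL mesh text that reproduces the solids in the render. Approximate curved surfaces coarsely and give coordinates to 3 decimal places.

solid 
facet normal -0.785 0.362 -0.502
outer loop
vertex -2.703 3.382 -0.501
vertex -3.171 2.876 -0.134
vertex -3.042 3.582 0.173
endloop
endfacet
facet normal 0.762 0.616 0.200
outer loop
vertex -2.703 3.382 -0.501
vertex -3.042 3.582 0.173
vertex -2.189 2.424 0.494
endloop
endfacet
facet normal -0.785 0.362 -0.503
outer loop
vertex -3.042 3.582 0.173
vertex -3.171 2.876 -0.134
vertex -3.51 3.076 0.539
endloop
endfacet
facet normal 0.236 0.417 0.878
outer loop
vertex -3.042 3.582 0.173
vertex -3.51 3.076 0.539
vertex -2.189 2.424 0.494
endloop
endfacet
facet normal -0.785 0.362 -0.503
outer loop
vertex -3.51 3.076 0.539
vertex -3.171 2.876 -0.134
vertex -3.638 2.371 0.232
endloop
endfacet
facet normal -0.152 -0.371 0.916
outer loop
vertex -3.51 3.076 0.539
vertex -3.638 2.371 0.232
vertex -2.189 2.424 0.494
endloop
endfacet
facet normal -0.785 0.362 -0.503
outer loop
vertex -3.638 2.371 0.232
vertex -3.171 2.876 -0.134
vertex -3.299 2.171 -0.441
endloop
endfacet
facet normal -0.015 -0.961 0.278
outer loop
vertex -3.638 2.371 0.232
vertex -3.299 2.171 -0.441
vertex -2.189 2.424 0.494
endloop
endfacet
facet normal -0.786 0.361 -0.502
outer loop
vertex -3.299 2.171 -0.441
vertex -3.171 2.876 -0.134
vertex -2.832 2.676 -0.808
endloop
endfacet
facet normal 0.510 -0.762 -0.399
outer loop
vertex -3.299 2.171 -0.441
vertex -2.832 2.676 -0.808
vertex -2.189 2.424 0.494
endloop
endfacet
facet normal -0.785 0.362 -0.502
outer loop
vertex -2.832 2.676 -0.808
vertex -3.171 2.876 -0.134
vertex -2.703 3.382 -0.501
endloop
endfacet
facet normal 0.898 0.027 -0.439
outer loop
vertex -2.832 2.676 -0.808
vertex -2.703 3.382 -0.501
vertex -2.189 2.424 0.494
endloop
endfacet
facet normal -0.287 -0.724 -0.628
outer loop
vertex 3.985 -1.972 -3.365
vertex 3.488 -1.933 -3.183
vertex 3.714 -1.673 -3.586
endloop
endfacet
facet normal 0.756 0.233 -0.612
outer loop
vertex 3.985 -1.972 -3.365
vertex 3.714 -1.673 -3.586
vertex 4.588 -0.445 -2.039
endloop
endfacet
facet normal 0.756 0.233 -0.612
outer loop
vertex 4.588 -0.445 -2.039
vertex 3.714 -1.673 -3.586
vertex 4.317 -0.146 -2.26
endloop
endfacet
facet normal 0.286 0.724 0.628
outer loop
vertex 4.588 -0.445 -2.039
vertex 4.317 -0.146 -2.26
vertex 4.092 -0.407 -1.857
endloop
endfacet
facet normal -0.287 -0.723 -0.628
outer loop
vertex 3.714 -1.673 -3.586
vertex 3.488 -1.933 -3.183
vertex 3.273 -1.57 -3.503
endloop
endfacet
facet normal 0.010 0.653 -0.757
outer loop
vertex 3.714 -1.673 -3.586
vertex 3.273 -1.57 -3.503
vertex 4.317 -0.146 -2.26
endloop
endfacet
facet normal 0.010 0.653 -0.757
outer loop
vertex 4.317 -0.146 -2.26
vertex 3.273 -1.57 -3.503
vertex 3.876 -0.043 -2.177
endloop
endfacet
facet normal 0.287 0.723 0.628
outer loop
vertex 4.317 -0.146 -2.26
vertex 3.876 -0.043 -2.177
vertex 4.092 -0.407 -1.857
endloop
endfacet
facet normal -0.286 -0.723 -0.629
outer loop
vertex 3.273 -1.57 -3.503
vertex 3.488 -1.933 -3.183
vertex 2.995 -1.741 -3.18
endloop
endfacet
facet normal -0.743 0.581 -0.332
outer loop
vertex 3.273 -1.57 -3.503
vertex 2.995 -1.741 -3.18
vertex 3.876 -0.043 -2.177
endloop
endfacet
facet normal -0.743 0.581 -0.332
outer loop
vertex 3.876 -0.043 -2.177
vertex 2.995 -1.741 -3.18
vertex 3.598 -0.214 -1.854
endloop
endfacet
facet normal 0.286 0.723 0.629
outer loop
vertex 3.876 -0.043 -2.177
vertex 3.598 -0.214 -1.854
vertex 4.092 -0.407 -1.857
endloop
endfacet
facet normal -0.285 -0.723 -0.629
outer loop
vertex 2.995 -1.741 -3.18
vertex 3.488 -1.933 -3.183
vertex 3.088 -2.057 -2.859
endloop
endfacet
facet normal -0.937 0.072 0.343
outer loop
vertex 2.995 -1.741 -3.18
vertex 3.088 -2.057 -2.859
vertex 3.598 -0.214 -1.854
endloop
endfacet
facet normal -0.937 0.072 0.343
outer loop
vertex 3.598 -0.214 -1.854
vertex 3.088 -2.057 -2.859
vertex 3.691 -0.53 -1.533
endloop
endfacet
facet normal 0.286 0.723 0.629
outer loop
vertex 3.598 -0.214 -1.854
vertex 3.691 -0.53 -1.533
vertex 4.092 -0.407 -1.857
endloop
endfacet
facet normal -0.284 -0.724 -0.628
outer loop
vertex 3.088 -2.057 -2.859
vertex 3.488 -1.933 -3.183
vertex 3.483 -2.279 -2.782
endloop
endfacet
facet normal -0.425 -0.492 0.760
outer loop
vertex 3.088 -2.057 -2.859
vertex 3.483 -2.279 -2.782
vertex 3.691 -0.53 -1.533
endloop
endfacet
facet normal -0.426 -0.492 0.760
outer loop
vertex 3.691 -0.53 -1.533
vertex 3.483 -2.279 -2.782
vertex 4.086 -0.753 -1.456
endloop
endfacet
facet normal 0.286 0.723 0.628
outer loop
vertex 3.691 -0.53 -1.533
vertex 4.086 -0.753 -1.456
vertex 4.092 -0.407 -1.857
endloop
endfacet
facet normal -0.287 -0.724 -0.628
outer loop
vertex 3.483 -2.279 -2.782
vertex 3.488 -1.933 -3.183
vertex 3.882 -2.242 -3.007
endloop
endfacet
facet normal 0.405 -0.686 0.605
outer loop
vertex 3.483 -2.279 -2.782
vertex 3.882 -2.242 -3.007
vertex 4.086 -0.753 -1.456
endloop
endfacet
facet normal 0.406 -0.685 0.604
outer loop
vertex 4.086 -0.753 -1.456
vertex 3.882 -2.242 -3.007
vertex 4.485 -0.715 -1.681
endloop
endfacet
facet normal 0.286 0.723 0.629
outer loop
vertex 4.086 -0.753 -1.456
vertex 4.485 -0.715 -1.681
vertex 4.092 -0.407 -1.857
endloop
endfacet
facet normal -0.287 -0.723 -0.628
outer loop
vertex 3.882 -2.242 -3.007
vertex 3.488 -1.933 -3.183
vertex 3.985 -1.972 -3.365
endloop
endfacet
facet normal 0.932 -0.363 -0.006
outer loop
vertex 3.882 -2.242 -3.007
vertex 3.985 -1.972 -3.365
vertex 4.485 -0.715 -1.681
endloop
endfacet
facet normal 0.932 -0.363 -0.006
outer loop
vertex 4.485 -0.715 -1.681
vertex 3.985 -1.972 -3.365
vertex 4.588 -0.445 -2.039
endloop
endfacet
facet normal 0.286 0.724 0.628
outer loop
vertex 4.485 -0.715 -1.681
vertex 4.588 -0.445 -2.039
vertex 4.092 -0.407 -1.857
endloop
endfacet

endsolid
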